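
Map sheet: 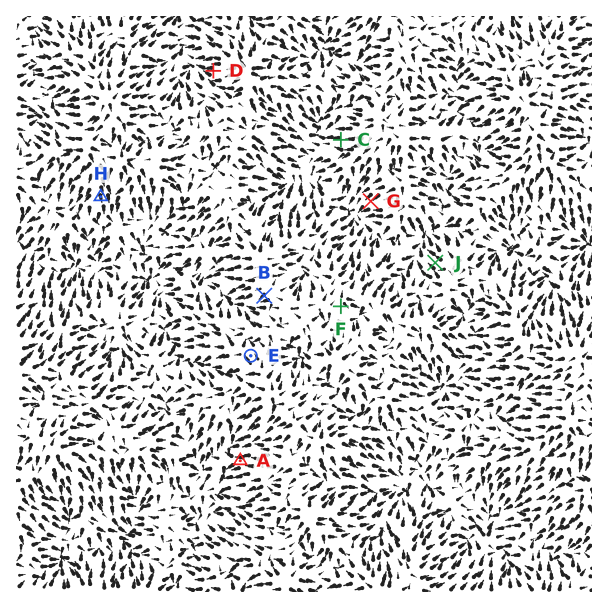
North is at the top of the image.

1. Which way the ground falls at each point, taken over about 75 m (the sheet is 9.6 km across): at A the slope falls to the W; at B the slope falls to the SW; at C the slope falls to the W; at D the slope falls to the W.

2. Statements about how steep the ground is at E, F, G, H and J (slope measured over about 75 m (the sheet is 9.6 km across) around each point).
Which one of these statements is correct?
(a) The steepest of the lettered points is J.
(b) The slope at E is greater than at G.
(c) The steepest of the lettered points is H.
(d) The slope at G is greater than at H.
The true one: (c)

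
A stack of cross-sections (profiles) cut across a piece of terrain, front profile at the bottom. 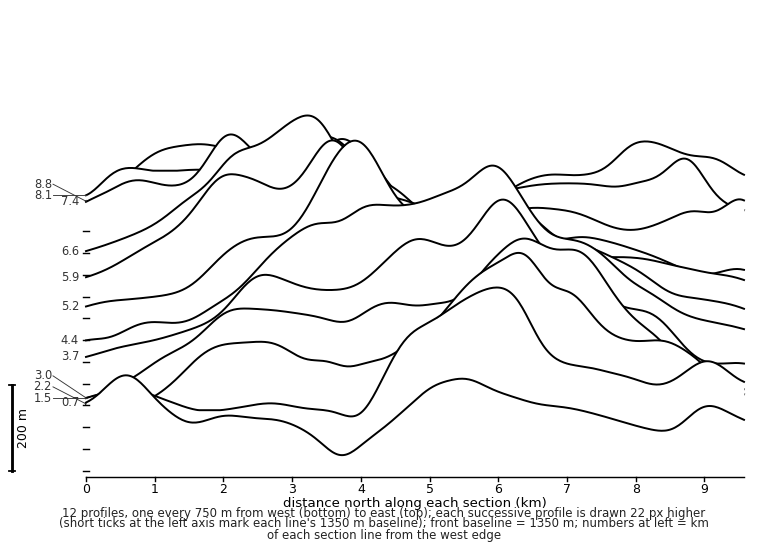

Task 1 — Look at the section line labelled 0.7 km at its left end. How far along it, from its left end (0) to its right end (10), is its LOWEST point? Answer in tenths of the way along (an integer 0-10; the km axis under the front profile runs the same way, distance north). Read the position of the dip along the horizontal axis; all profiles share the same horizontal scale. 4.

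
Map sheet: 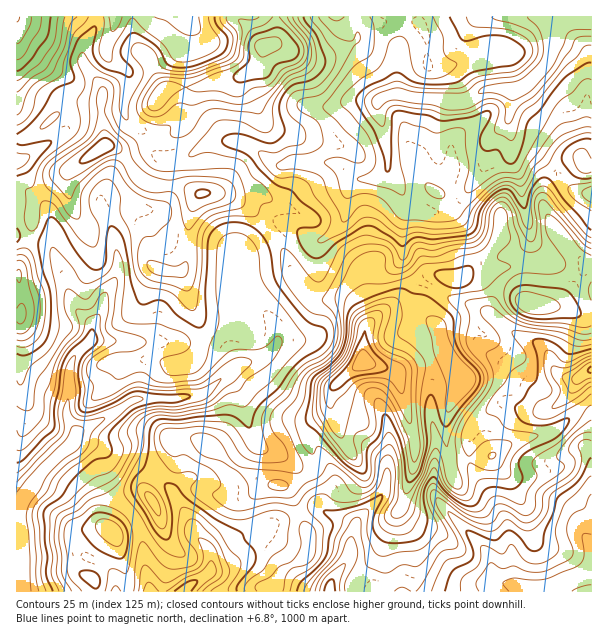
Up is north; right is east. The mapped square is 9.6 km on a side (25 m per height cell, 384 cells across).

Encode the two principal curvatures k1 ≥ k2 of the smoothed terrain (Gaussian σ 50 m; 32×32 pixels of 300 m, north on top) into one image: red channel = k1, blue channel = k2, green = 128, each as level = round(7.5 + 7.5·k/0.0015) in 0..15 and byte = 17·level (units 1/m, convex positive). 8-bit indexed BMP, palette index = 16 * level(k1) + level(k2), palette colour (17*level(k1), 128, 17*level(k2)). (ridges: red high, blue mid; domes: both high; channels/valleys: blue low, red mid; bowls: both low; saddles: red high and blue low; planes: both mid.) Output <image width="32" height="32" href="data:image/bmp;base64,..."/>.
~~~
<image width="32" height="32" href="data:image/bmp;base64,Qk02CAAAAAAAADYEAAAoAAAAIAAAACAAAAABAAgAAAAAAAAEAAATCwAAEwsAAAABAAAAAAAAAIAAABGAAAAigAAAM4AAAESAAABVgAAAZoAAAHeAAACIgAAAmYAAAKqAAAC7gAAAzIAAAN2AAADugAAA/4AAAACAEQARgBEAIoARADOAEQBEgBEAVYARAGaAEQB3gBEAiIARAJmAEQCqgBEAu4ARAMyAEQDdgBEA7oARAP+AEQAAgCIAEYAiACKAIgAzgCIARIAiAFWAIgBmgCIAd4AiAIiAIgCZgCIAqoAiALuAIgDMgCIA3YAiAO6AIgD/gCIAAIAzABGAMwAigDMAM4AzAESAMwBVgDMAZoAzAHeAMwCIgDMAmYAzAKqAMwC7gDMAzIAzAN2AMwDugDMA/4AzAACARAARgEQAIoBEADOARABEgEQAVYBEAGaARAB3gEQAiIBEAJmARACqgEQAu4BEAMyARADdgEQA7oBEAP+ARAAAgFUAEYBVACKAVQAzgFUARIBVAFWAVQBmgFUAd4BVAIiAVQCZgFUAqoBVALuAVQDMgFUA3YBVAO6AVQD/gFUAAIBmABGAZgAigGYAM4BmAESAZgBVgGYAZoBmAHeAZgCIgGYAmYBmAKqAZgC7gGYAzIBmAN2AZgDugGYA/4BmAACAdwARgHcAIoB3ADOAdwBEgHcAVYB3AGaAdwB3gHcAiIB3AJmAdwCqgHcAu4B3AMyAdwDdgHcA7oB3AP+AdwAAgIgAEYCIACKAiAAzgIgARICIAFWAiABmgIgAd4CIAIiAiACZgIgAqoCIALuAiADMgIgA3YCIAO6AiAD/gIgAAICZABGAmQAigJkAM4CZAESAmQBVgJkAZoCZAHeAmQCIgJkAmYCZAKqAmQC7gJkAzICZAN2AmQDugJkA/4CZAACAqgARgKoAIoCqADOAqgBEgKoAVYCqAGaAqgB3gKoAiICqAJmAqgCqgKoAu4CqAMyAqgDdgKoA7oCqAP+AqgAAgLsAEYC7ACKAuwAzgLsARIC7AFWAuwBmgLsAd4C7AIiAuwCZgLsAqoC7ALuAuwDMgLsA3YC7AO6AuwD/gLsAAIDMABGAzAAigMwAM4DMAESAzABVgMwAZoDMAHeAzACIgMwAmYDMAKqAzAC7gMwAzIDMAN2AzADugMwA/4DMAACA3QARgN0AIoDdADOA3QBEgN0AVYDdAGaA3QB3gN0AiIDdAJmA3QCqgN0Au4DdAMyA3QDdgN0A7oDdAP+A3QAAgO4AEYDuACKA7gAzgO4ARIDuAFWA7gBmgO4Ad4DuAIiA7gCZgO4AqoDuALuA7gDMgO4A3YDuAO6A7gD/gO4AAID/ABGA/wAigP8AM4D/AESA/wBVgP8AZoD/AHeA/wCIgP8AmYD/AKqA/wC7gP8AzID/AN2A/wDugP8A/4D/AISWlrfZkteS2IChtcfI2JWUcNmWh3and4aFdXSEhISWc4a3t5SltYSn2aGUhIWn1tmikbaXdqd2hqeElqiYl5VzhreWhsiUhMe3gKaXlnaG2Kdwp6aGp4bYkqWEqKiohXOGubfI6pGk52KElZWFdpfJtoGlt7en15CSt3PFlXaFksinlreTgPe1gpeoqIVktIOTlIDW+cWAoOeVlNmndZaBhJaGlrXF+IG2uJeGx8jHdZW2xoD1ooD5toS3poR1hZSAqJeGdLeklYV1hqe3qKXHg5P4gPb1wPiTp7eWt8mTyIOAhaZkhbWnhafGlnRzhLaQ+bVwtfbAxaXKlWSEpaPIl6RipqeFp9rG2aiGg4aXk8bWpZDF9sCkhJbH19elYqe4orGQkcfoyLenp5SWqKe06Je5gPezw7Vyh4aElPe1t7eA5fihgJBwcIG2hZaXlaXnhoVx95Kk94RzhoaEkea4p5Gitti0xsekoZKXh3WWxfrFYpTng4W46qOHl7eSoramgbLZmKenuMi4g3KFhpSklfb59smkhufHk4eogsSAtpe2gJO1hYaGhpemppaEhXNCtfZkhIS3xXKWl6ZxpsbZlrfGgLaWhoaGp4aXmIWGhVG1+GR1h7eVhaeBgISFudmXhZORp6iHhqinhoeHhoaok9To55WXqKaEcrXq6Ne455eDppSEpoV1x4V2d4aFp7ampoOlpoaTk5WT1smnl4b4dYOXt4GmuMfJhXaHhpfIhXanl5Sltsfpt5aUhXWGp/eEhIfIgae4hseFdXd1p6iFhpi5uHDHlqfHlpaWlobIw4SFl7dxtpeHx3Vldna3hnSTp6enkriWl6Pmt4G156S3pYTXppSnh4bGhWV1toaGuKVzt5Z0hHNjc/jHcPjHc6aUprd0h4WEZLe3t8aWl6eXh4SnlnWFlpSi+9ew+HWVp6W3pWR1tujV19nIlqemqJeHdYWGhZiYhnGz5KLmgqGEt9nnhHLndYSEhZaolmKElIWFpoOXl3eYhpRylrWl2pSBlcf49qV1hoWVhZSClpWmlqipgbiHh5iGl4SGh7jJ17eDY8Wmg4WXqIZ1hai3p5eXl6iBuIiWuKeEg5eGlbdkt6d01oOS14SWdnWGtpaFhYaXhaPZuKal1tiRqJeGlZWXmJXYpZLpx6anl6imlFOFhYVzgICAgICAs4KEp5enhZeVhOe1crTn5ffn17i3dKeHhqenpcnYuJWDlICEuKh0dqbolIKW53Jic5SzxqbataeWl5aWmJenx7fJt4CWp4V2deikk9i2hId1UqbayNqlhZaodXeXl4WXuLm5goW4dXaXluiAxnWXhZTH1YXGlHSEp6iWlqiHh4SEhJR0lIQ="/>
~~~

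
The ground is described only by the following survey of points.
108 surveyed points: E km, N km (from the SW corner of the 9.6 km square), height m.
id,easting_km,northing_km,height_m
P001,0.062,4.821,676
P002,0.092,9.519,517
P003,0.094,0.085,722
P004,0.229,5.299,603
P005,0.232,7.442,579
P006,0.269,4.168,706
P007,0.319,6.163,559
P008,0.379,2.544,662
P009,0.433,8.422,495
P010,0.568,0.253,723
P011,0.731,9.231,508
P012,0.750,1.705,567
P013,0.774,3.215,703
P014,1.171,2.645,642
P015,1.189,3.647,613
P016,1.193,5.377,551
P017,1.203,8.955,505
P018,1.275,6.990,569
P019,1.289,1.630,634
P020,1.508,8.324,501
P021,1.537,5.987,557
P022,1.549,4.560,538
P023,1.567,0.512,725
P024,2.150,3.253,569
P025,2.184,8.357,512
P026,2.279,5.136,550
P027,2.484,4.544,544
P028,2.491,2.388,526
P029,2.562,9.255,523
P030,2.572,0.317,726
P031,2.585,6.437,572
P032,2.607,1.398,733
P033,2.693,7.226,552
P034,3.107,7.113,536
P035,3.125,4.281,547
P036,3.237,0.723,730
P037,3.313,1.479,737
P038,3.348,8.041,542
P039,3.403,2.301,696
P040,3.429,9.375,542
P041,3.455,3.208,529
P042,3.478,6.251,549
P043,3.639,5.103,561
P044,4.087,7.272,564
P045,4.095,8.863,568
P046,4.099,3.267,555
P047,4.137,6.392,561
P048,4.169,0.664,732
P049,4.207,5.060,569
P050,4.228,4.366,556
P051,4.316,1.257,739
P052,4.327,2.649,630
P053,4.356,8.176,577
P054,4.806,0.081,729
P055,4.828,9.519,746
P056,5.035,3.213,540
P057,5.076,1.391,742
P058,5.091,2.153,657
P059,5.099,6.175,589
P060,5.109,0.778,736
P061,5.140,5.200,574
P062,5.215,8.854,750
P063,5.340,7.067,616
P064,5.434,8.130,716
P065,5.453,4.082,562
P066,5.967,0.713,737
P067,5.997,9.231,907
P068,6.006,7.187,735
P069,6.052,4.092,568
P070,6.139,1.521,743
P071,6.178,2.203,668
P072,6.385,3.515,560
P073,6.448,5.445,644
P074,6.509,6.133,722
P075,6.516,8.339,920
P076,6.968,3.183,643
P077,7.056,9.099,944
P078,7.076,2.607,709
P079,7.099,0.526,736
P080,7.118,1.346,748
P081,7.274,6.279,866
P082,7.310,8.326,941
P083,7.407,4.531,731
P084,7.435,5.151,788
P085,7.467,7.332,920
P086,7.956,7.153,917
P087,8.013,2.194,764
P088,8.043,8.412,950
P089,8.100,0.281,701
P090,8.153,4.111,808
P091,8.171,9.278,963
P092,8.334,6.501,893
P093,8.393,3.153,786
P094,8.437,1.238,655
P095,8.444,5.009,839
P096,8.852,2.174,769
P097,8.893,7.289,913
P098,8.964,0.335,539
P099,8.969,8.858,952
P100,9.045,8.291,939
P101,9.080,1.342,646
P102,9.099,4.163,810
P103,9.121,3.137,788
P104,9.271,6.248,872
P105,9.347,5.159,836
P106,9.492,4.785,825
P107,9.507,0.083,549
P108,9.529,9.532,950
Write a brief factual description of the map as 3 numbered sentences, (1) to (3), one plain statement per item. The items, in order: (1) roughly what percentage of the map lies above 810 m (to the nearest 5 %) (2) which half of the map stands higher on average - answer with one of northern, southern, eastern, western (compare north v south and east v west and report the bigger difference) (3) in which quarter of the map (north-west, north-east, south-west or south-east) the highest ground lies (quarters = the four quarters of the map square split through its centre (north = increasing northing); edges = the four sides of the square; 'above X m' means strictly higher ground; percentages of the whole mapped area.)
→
(1) Ground above 810 m makes up about 20 % of the sheet.
(2) The eastern half stands higher on average than the western half.
(3) The highest point lies in the north-east quarter of the map.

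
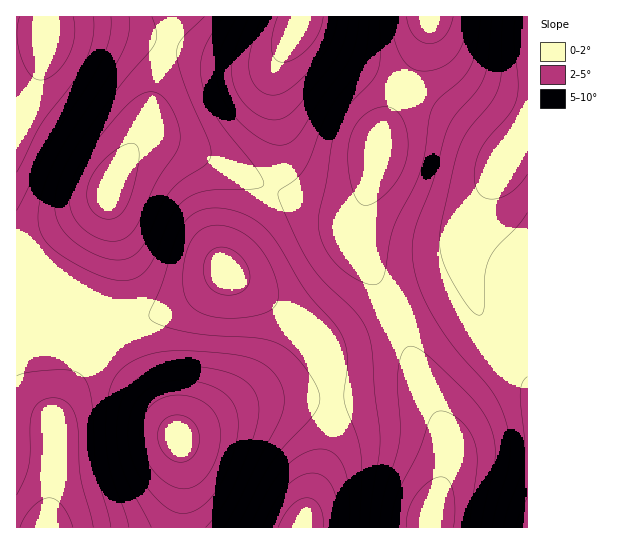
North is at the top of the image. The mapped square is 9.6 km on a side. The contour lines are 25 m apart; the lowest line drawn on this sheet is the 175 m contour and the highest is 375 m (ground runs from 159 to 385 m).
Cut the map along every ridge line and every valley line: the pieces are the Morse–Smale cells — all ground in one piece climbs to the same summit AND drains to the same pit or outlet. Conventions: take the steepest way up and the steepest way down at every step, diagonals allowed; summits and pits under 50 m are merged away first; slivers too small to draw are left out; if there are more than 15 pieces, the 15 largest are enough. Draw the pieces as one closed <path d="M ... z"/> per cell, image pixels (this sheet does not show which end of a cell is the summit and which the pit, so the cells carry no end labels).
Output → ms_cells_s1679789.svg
<path d="M527 16l-98 1-2 18-8 23-36 72-10 44-16 51 0 14 6 16 31 58 60-28 9-7 1-37 5-18 38-65 10-15 11-6z"/><path d="M174 16l-129 1-1 34-5 26-10 25-13 24 1 141 10 5 10-15 20-20 36-26 14-14 9-23 29-47z"/><path d="M93 355l-3 0-3 4-23 39-8 19-2 14-4-7-11-7-14-4-9 1 0 113 163 1 4-27 0-40-4-23-15-20-31-33z"/><path d="M429 16l-129 1-1 8-19 33-5 17 0 28 5 30 0 29-9 27 34 14 26 6 19 0 13-10 12-30 8-39 38-79 6-16z"/><path d="M465 265l-1 10-6 8-63 31 25 65 21 43 7 21-1 26-15 42-3 16 98 1 1-146-23-25-17-26-16-37z"/><path d="M226 271l-19 17-20 13-25 12-29 8 12 42 33 74 41-22 27-11 28-5 58-1-1-21-4-18-12-21-26-23-56-38z"/><path d="M162 141l-19 0-8 6-19 27-8 21 17 67 9 58 16-3 19-6 25-14 20-14 11-12 6-16 40-65-61-31z"/><path d="M299 16l-124 0-15 50-11 49-4 12-10 19 8-5 19 0 11 3 37 15 61 29 9-26 0-29-5-30 0-28 5-17 19-33z"/><path d="M331 399l-57 0-17 2-38 14-40 21 0 7 4 18 0 40-3 26 121 1 27-83 4-24z"/><path d="M409 392l-54 5-21 0-2 2 0 22-4 24-26 83 127-1 3-16 15-42 1-26-8-24-11-17-12-9z"/><path d="M273 189l-4 2-13 26-25 38-6 15 8 7 56 38 33 29 23-7 48-22 0-4-24-42-12-30 0-14 10-32-12 14-5 2-19 0-30-8z"/><path d="M527 137l-5 2-5 4-22 34-24 44-7 20 1 30 16 47 16 28 30 35z"/><path d="M107 195l-14 16-36 26-20 20-9 14 33 17 48 33 24 0-8-59z"/><path d="M394 313l-63 30-12 0 8 16 6 40 76-7 13 4 10 9z"/><path d="M23 323l-7 0 0 90 23 4 11 7 4 7 6-25 31-52-24-13z"/>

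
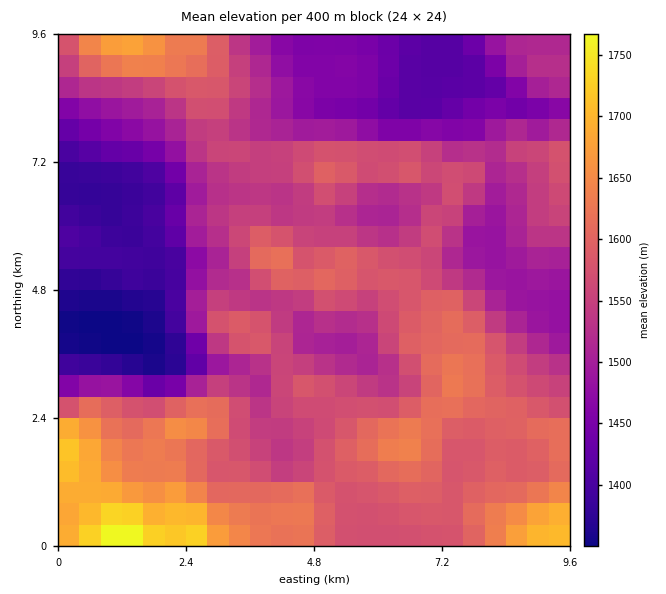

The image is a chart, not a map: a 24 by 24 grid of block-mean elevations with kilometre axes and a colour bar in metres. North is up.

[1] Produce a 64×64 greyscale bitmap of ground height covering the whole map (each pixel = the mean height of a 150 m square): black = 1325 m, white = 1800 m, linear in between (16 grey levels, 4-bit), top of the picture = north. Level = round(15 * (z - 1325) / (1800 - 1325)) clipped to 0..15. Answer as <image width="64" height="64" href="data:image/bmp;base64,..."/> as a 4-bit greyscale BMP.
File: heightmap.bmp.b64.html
<image width="64" height="64" href="data:image/bmp;base64,Qk12CAAAAAAAAHYAAAAoAAAAQAAAAEAAAAABAAQAAAAAAAAIAAATCwAAEwsAABAAAAAAAAAAAAAAABEREQAiIiIAMzMzAERERABVVVUAZmZmAHd3dwCIiIgAmZmZAKqqqgC7u7sAzMzMAN3d3QDu7u4A////ALzN3u7u7dzN3cu6qqmZmamYiIiIiIiIiIiImaq7zMzMu8ze7u7tzM3dy7qqqZmZmZiIiIiIiIiIiIiZqrvMzMy7zN3u7t3Mzd3LqqqpmZmZmIiIiIiIiIiIiZqqu7zMzLu8zd3d3MzM3LuqqpmZmqmYiIiIiIiIiIiJmqqru8zMu7zM3dzLu8zLuqqqmZqqqZiIiIiIiIiIiImaqqq7u8y7u8zMzLu7vLupmZmZmqqpmIiIiIiIiIiIiZmZmqq7u7u7zMu7uru7upmZmZmZmamYiIiIiIiJiIiJmZmZmaqqzMu7u7qqq7upmImZmIiJmYiIiIiImZmYiIiZmZmZmZrMzLu6qqqqqqmYiIiIh3iIiIiIiJmZmZiIiIiZiIiZmczMu6qqqqqpmYiIiIh3d3eIiIiJmZmZmIiIiJmIiImZzMy7qqmamZmZiIiIh3d3d4iIiZmZmqmZiIiIiIiIiZnMzLuqqaqpmZmIiIiHd3d3iImZmZqqqpmIiIiIiIiZmczMuqqZqqqpmZiIiHd3d3eIiJmaqqqqmYiIiIiIiZmZzMu6qZmaqqqqmYiHd3d3d3iImZqqqqqZiIiIiIiZmZnMy6qZmZmqu6qpmId3d3d3eIiJmZqqqpmIiIiZmZmZmbu7qZmZmZqruqqYh3d3d3d3iIiZmZmZmZmYmZmZmZmZmaqpmYiImaqqqpiHd3d3d3iIiIiIiZmZmZmZmZmZiIh4iZmYiIiImZmZmId2d3iIiIiIiIiImZmZmZmZmYiIiGZ3iId3ZmZ3eIiYd2Z3iIiIiIiHd3eJmZmZmZmIiId3RVZmZmVURFVmeIh2ZmeIiIiId3d3d4iZmqmZiIiId3dEREREQzMiNEVmd2ZmZ4iIiId3dmZneJmqqZmIiId3dzMzMzMiIhEiNFZmZmZniIh3d2ZmZmeImaqpmYiIh3d3IiIiIhERERIjRVZmZnd3d3dmZmZmd4iZqpmZiIh3d3YiEREREREREiNFVmZ3d3d2ZmZmZmd4iZmZmZmIh3d2ZhERERERERESI0Vnd4iHdmZmZmZmd4iZmZmZmYiHdmZlERERERERESI0V3iIiIh2ZmZmZmZ3iZmZmZmZiHdmZVURERERERERIjVoiZmZiHZmZmZmZniImZmZmZiHdmZVVREREREREREjRXiJmZiHdmZmZmZneIiJmZmZiHdmZVVVERERERERESNGeIiIiHdmZmd2Zmd4iImZmZmHdmZVVVURERERERESI1Z3iHd3d2Zmd3d3d3iIiZmZmHdmVVVVVRERERERERIjVnd3d2Znd3d4iHd3eIiImZmYdmVVVVVVERERERIiIiNWd3dmZ3d3eIiIh3eIiIiIiId2ZVVVVVUhEREiIiIiI0VmZmZ3iIiImZiIiIiIiIh3d2ZVVVVVVSIiIiIiIiIjRWZmZ3iZmZmZmYiIiIiIh3dmZVVVVVVVIiIiIiIiIiNFVmZniZmZmJmZmIiIiIh3ZmZVVVVVVVUiIiIiIiIiI0VWZniJqpmIiZmZiIiIiHdmVVVVVVZmVSIiIiIiIiIjRVZmeJmZmIeIiZiIiHeId2ZVVVVVZmZmMyIiIiIiIiNFZmd4mZmId3iIiHd3d3eHdlVVVVZmZmYzMiIiIiIiNFZmZ3iJmId3d3d3dmZ3d4h2ZVVVVmd3diIiIiIiIiM0VmZ3eIiId3d3d3ZmZmZ3iHdlVVVWZ3d3IiIiIiIiIzRWZ3d3h3d3d3d2ZmZmZneIh2VVVVZnd3ciIiIiIiIjNFZnd3d3d3d3d3ZmZmZmZ3iHdlVVVmd3dyIiIiIiIiM0Vmd3d3dmZnd3d2ZmZmZnd4h2ZVVmZ3d3IiIiIiIiIjRWZmd3d2Zmd3h3dmZmZmZ3iHdmVWZ3d3giIiIiIiIiNFZmZmd3d3d3iIh3ZmZnd3d4h3ZVZnd3eCIiIiIiIiM0VmZmd3d3d3iJiId3d3d3d3iIdmVmd3eIIiIiIiIiIzRWZmd3d3d3iImYiIeIiIh3eIh2ZmZ3d4giIiIiIiMzRWZ3d3d3d3iIiZiIiIiZmId4iHdmZ3d3iCIiIzMzM0RFZ3d3h3d3eIiIiIiIiJmYh3d3d2Znd3eIIjMzM0RERFVnd3h3d3d3iIiIiIiIiIh3ZmZmZneHd4gzM0RERERVVmd3d3d3d3d3d3d3dmZmZmZlVVZneHd3iDM0REREVVVWZ3d3dmZmZmZmZmVVVUVVVVREVVZ3ZmZ3M0RERFVVVWZ3d3dmZmVVVVVVVEREREREREREVWVVVVZERERVVVVmZ3iId3ZmVVVERERERDMzMzM0RERVVERERURFVVVVVmZniIiHdmZlVUREREREMzMzMzNEREREREREVVVWZmZmZneIiId3ZmVVVERERERDMzMzMzNERDNEVVVWZmZmZmZ3eIiIiHd2ZlVUREREREMzMzMzMzMzNEVVZmZnd3d3d3iIiIiId3ZlVVREREREQzMzMzMzMzNEVmZmZnd4iIiImZmZiIh3dmVVRERERERDMzMzMzMzNEVmZmZ3eImZmqqqmZmZiHdmVVREREREREQzMzMzMzNEVmZmZneJmqqrqqqqmZmId2ZVRERERERERDMzMzMzNEVWZmZmeJqru7u7qqqqmYd2ZlVEREREREREMzMzMzM0VWZmZmZ4mqu7u7uqqqqph3ZlVUREREREREMzMzMzM0RVZmZmZoiaq7u7u7qqqqmHdmVVREREREREQzMzMzMzRVZmZmZm"/>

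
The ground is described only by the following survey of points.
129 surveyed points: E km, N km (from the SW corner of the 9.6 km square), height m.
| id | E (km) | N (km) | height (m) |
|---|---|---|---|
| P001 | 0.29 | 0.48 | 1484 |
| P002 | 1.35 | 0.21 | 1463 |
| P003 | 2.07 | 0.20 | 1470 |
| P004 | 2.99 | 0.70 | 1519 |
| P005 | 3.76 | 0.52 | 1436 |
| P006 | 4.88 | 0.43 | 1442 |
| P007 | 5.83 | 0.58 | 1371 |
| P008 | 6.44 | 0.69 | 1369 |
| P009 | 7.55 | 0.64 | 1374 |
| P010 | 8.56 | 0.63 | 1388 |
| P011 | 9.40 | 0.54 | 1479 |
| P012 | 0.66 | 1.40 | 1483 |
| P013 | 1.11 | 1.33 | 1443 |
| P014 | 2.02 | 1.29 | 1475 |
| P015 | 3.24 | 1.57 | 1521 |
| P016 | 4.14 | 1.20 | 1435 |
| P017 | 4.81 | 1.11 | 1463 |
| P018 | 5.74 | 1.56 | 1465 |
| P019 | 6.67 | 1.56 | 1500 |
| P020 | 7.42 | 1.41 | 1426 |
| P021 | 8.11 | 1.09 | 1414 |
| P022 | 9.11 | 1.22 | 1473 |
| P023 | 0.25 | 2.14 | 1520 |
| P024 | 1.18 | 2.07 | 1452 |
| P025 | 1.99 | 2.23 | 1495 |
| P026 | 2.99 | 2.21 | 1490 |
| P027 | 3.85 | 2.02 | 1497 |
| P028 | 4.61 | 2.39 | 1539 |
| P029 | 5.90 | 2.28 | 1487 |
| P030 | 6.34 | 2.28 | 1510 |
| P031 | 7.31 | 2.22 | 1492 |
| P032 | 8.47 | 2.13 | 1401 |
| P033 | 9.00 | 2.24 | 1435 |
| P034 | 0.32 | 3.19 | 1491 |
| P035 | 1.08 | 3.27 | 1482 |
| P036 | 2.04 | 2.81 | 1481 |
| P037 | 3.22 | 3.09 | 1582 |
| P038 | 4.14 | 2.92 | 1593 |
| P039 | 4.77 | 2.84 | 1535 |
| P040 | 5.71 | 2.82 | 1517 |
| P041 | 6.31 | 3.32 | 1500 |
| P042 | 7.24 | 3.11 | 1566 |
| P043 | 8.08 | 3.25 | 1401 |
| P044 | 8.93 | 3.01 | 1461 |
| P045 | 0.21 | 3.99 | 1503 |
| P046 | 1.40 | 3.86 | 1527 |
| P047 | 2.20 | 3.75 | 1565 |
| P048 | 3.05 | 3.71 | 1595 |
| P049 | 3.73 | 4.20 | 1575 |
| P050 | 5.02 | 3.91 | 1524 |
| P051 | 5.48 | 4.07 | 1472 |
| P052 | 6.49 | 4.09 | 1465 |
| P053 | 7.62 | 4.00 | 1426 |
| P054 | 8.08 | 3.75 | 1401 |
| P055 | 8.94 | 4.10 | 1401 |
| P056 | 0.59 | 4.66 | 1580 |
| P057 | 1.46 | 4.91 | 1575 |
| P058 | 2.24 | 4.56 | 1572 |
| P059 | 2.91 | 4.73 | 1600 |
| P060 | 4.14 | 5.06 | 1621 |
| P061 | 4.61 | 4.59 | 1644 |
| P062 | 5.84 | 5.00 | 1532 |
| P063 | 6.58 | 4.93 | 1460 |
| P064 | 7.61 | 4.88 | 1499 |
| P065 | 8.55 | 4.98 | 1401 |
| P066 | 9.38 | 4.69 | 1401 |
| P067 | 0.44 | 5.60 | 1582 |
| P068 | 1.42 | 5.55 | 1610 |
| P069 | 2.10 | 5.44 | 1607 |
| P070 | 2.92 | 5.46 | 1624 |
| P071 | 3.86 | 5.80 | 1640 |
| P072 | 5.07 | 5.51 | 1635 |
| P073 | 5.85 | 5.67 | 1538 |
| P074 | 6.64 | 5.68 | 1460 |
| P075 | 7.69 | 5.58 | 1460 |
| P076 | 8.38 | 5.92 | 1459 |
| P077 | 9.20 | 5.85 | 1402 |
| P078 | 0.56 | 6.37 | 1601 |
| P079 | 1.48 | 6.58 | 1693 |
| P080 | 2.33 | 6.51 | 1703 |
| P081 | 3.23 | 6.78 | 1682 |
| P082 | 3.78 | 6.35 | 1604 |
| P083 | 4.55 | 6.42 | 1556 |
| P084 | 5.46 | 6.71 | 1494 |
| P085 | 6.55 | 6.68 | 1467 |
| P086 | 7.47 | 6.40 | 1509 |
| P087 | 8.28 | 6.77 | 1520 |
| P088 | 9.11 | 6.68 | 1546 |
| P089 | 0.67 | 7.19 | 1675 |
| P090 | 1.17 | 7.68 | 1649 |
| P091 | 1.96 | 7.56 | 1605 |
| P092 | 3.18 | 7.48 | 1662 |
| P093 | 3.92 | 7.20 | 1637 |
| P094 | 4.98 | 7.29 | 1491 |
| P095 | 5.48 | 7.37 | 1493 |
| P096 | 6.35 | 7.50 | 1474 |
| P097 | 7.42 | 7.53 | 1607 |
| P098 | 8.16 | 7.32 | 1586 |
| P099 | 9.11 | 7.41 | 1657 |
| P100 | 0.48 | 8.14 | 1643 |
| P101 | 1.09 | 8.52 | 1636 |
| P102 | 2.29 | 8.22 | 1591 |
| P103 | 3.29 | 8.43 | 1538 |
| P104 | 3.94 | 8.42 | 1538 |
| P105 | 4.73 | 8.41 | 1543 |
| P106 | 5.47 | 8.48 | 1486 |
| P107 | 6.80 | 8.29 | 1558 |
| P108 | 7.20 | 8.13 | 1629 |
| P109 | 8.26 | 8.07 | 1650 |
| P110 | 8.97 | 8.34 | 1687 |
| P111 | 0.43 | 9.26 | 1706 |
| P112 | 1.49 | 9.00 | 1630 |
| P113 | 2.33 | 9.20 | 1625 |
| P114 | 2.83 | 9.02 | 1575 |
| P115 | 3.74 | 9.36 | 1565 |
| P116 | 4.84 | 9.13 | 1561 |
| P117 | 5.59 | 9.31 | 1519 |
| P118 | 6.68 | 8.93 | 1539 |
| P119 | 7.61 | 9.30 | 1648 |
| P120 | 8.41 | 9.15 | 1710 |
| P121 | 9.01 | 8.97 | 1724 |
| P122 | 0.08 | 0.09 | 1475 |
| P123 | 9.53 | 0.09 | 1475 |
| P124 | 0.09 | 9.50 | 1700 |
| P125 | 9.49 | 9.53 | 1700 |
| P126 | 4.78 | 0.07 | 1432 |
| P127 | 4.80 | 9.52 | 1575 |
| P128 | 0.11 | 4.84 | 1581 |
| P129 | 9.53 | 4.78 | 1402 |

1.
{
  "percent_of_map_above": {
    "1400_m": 97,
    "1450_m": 82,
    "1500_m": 58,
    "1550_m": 39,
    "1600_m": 24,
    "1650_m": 11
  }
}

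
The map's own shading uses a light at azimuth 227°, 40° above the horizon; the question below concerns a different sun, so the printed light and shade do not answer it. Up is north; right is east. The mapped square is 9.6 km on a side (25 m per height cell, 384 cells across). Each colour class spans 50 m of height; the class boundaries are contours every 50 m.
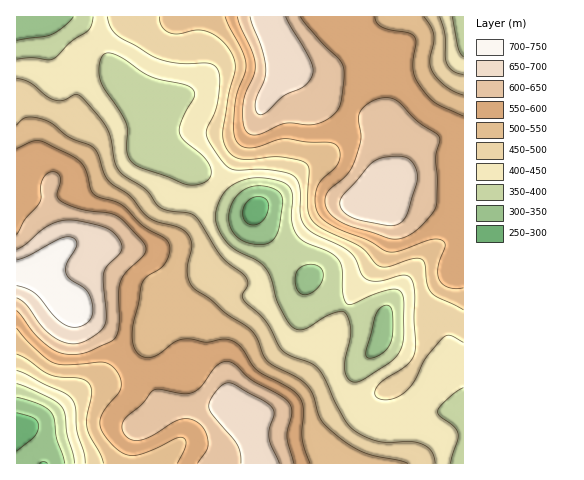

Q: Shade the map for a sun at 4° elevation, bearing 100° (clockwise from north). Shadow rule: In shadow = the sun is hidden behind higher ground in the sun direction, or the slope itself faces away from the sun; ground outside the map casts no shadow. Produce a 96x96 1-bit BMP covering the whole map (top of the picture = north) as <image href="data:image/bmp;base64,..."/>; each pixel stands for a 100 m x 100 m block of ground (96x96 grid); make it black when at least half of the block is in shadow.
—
<image width="96" height="96" href="data:image/bmp;base64,Qk2+BAAAAAAAAD4AAAAoAAAAYAAAAGAAAAABAAEAAAAAAIAEAAATCwAAEwsAAAIAAAAAAAAA////AAAAAAAB//AB/g/gAAAAAAAf//gH/3/AAAAAAAD///wD///AAAAAAAD///wB///AAAAAAAD///4A//+AAAAAAAD///4Af/+AAAAAAAD///4AP/8AAAAAAAD///8AH/4AAAAAAAD///8AD/wAAAAAAAD///8AD/gAAAAAAAD///8AB/AAAAAAAAD///8AB/AAAAAAAAD///+AD/AAAAAAAAD////AH/AAAAAAAAD////gP/AAAAAAAAD////gf/AAAAD8AAD////gP/gAAAH+AAD8D//AP/gAAAH/AAA8Af+AH/gAAAH/gAB8AD8AD/AAAAH/wAB+AAAAB/AAAAH/4AB+AAAAA/AAAAD/8AD+AAAAAPAAAAD/+AD/AAAAACAAAAB//AD/AAAAAAAAAAB//AD/gAADAAAAAAA//AD/gAAHAAAAAAA//gD/gAADAAAAAAA//gD/AAAAAAAAAAA//gD/AAAAAAAAAAA//gD/AAAAAAAAAAA//gD/AAAAAAAAAAA//gD+AAAAAAAAAAA//gD+AAAAAAAAAAAf/gD8AAAAAAAAAMAf/gD4AAAAAAAAAfAP/wAAAAAAAAAAAfwH/8AAAAAAAAAAA/4D/+AAAAAAAAAAA/8B//AAAAAAAAAAB//B//AAAAAAAAAAB//g//AAAAAAAAAAB//w//gAAAAAAAAAB//4f/jAAAAAAAAAD//8P/jwAAAAAAAAD//8D/j4AAAAAAAAD//8A/j8AAAAAAAAH//8AHj/AAAAAAAB///8AAD/gAAAAAAP//4AAAD/gAAAAAB///4AAAD/wAAAAAD///4AAAD/wAAAAAH///4AAAD/AAAAAAP///4AAABwAAAAAAP///8AAAAAAAAAAAf///8AAAAAAAAAAA////+AAAAAAAAAAB////+AAAAAAAAAAH/////AAAAAAAAAAf/////gAAAAAAAAD//////gAAAAAAAAP//////wAAAAAAAAf//////wAAAAAAAA///////4AAAAAAAB///////4AAAAAAAD///////4AAAAAAAH//4f///4AAAAAAAD//4D///4AAAAAAAB//8Af//wAACAAAAD//8AAf/wAADAAAAP//+AAB/wAADgAAAf///AAAfgAADAAAA////AAAPgAAAAAAB////AAAHgAAAAAAD////gAADgAAAAAAH////gAABgAAAAAAP////gAAAAAAAAAAf////wAAAAAAAAAA/////wAAAAAAAAAB/////wAAAAAAAAAB/////4AAAAAAAAAD/////4AAAAAAAAAH/////8AAAAAAAAAH/////+AAAAAAAAAH/////+AAAAAAAAYH/////+AAAAAAAA8H//////AAAAAAAA8D//////AAAAAAAB8D//////AAAAAAAD+D/////+AAAAAAAH+B/////+AAAAAAAH+A/////+AAAAAAAP/Ag////8AAAAAAAf//wf///8AAAAAAAf//wP///4AAAAAAAf//4P///4AAAAAAB///4P///wAAAAAAA="/>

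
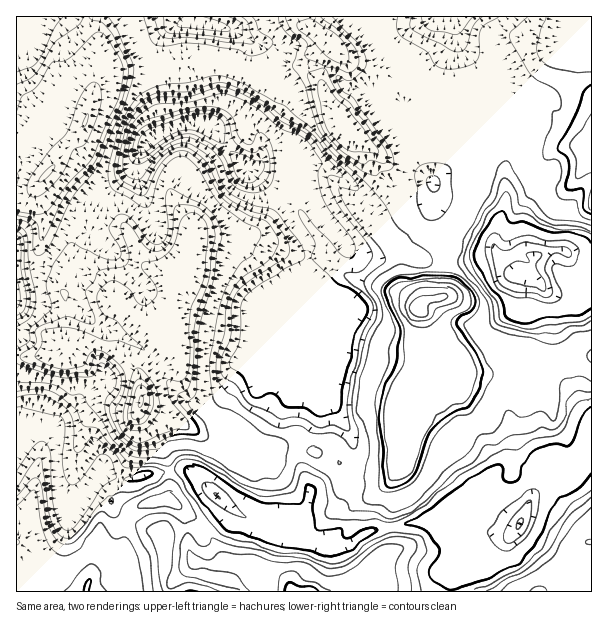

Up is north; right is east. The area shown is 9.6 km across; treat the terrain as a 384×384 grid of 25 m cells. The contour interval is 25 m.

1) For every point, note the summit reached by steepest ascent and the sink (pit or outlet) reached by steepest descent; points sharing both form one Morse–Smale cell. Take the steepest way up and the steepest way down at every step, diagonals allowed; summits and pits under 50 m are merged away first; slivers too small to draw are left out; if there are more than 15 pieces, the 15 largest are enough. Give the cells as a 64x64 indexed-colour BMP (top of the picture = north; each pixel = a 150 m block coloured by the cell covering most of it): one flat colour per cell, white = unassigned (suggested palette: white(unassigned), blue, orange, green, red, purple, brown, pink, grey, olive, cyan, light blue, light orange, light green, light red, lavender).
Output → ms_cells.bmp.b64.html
<image width="64" height="64" href="data:image/bmp;base64,Qk12CAAAAAAAAHYAAAAoAAAAQAAAAEAAAAABAAQAAAAAAAAIAAATCwAAEwsAABAAAAAAAAAA////ALR3HwAOf/8ALKAsACgn1gC9Z5QAS1aMAMJ34wB/f38AIr28AM++FwDox64AeLv/AIrfmACWmP8A1bDFAAAAAFVVVVVVUAAAAAAAAA7u7u7v/////8zMzMzMwAAAAAAFVVVVVVUAAAAAAAAA7u7u7u7//////MzMzMzMAAAAAFVVVVVVVVAAAAAADu7u7u7u7v/////8zMzMzMwAAAAFVVVVVVVVUAAADu7u7u7u7u7u////////zMzMzMwABVVVVVVVVVUAAAAO7u7u7u7u7u7u///////8zMzMzMBVVVVVVVVVVQAAAO7u7u7u7uAO7u7////////MzMzMzFVVVVVVVVVVUAAA7u7u6qqqqgAO7v////////zMzMzMVVVVVVVVVVVVVV7u7uqqqqqqAAAAP///////88zMzMxVVVmVVVVVVVVQAO7qqqqqqqoAAAAzMz8zMzMAzMzMzFVVWZVVVVVVVQAADqqqqqqqqgAAADMzMzMzMAAMzMzMVVVZmVVVVVVQAAAKqqqqqqqqoAAAMzMzMzMwAAzMzMxVVVmZVVVVVVAACqqqqqqqqqqqAAAzMzMzMwAAAMzMzFVVWZmVVVVVUACqqqqqqqqqqqoAADMzMzMzMAAAMADMVVVZmZmZmZmaCqqqqqqqqqqgACIiMzMzMzMzAAMwAAxVVVmZmZmZmZqqqqqqqqqqqgACIiIjMzMzMzMzMzMwDFVVWZmZmZmZqqqqqhoRGqqhABIiIiMzMzMzMzMzMzMzVVVZmZmZmZmqqqoREREREREREiIiIzMzMzMzMzMzMzOVVZmZmZmZmqqqoRERERERERESIiIjMzMzMzMzMzMzM5mZmZmZmZmaqqERERERERERERIiIjMzMzMzMzMzMzMzmZmZmZmZmaqhERERERERERERIiIiIzMzMzMzMzMzMzOZmZmZmZmRoRERERERERERERIiIiIiMzMzMzMzMzMzMJmZmZmZkREREREREREREREREiIiIiIjMzMzMzMzMzMAmZmZmZkREREREREREREREREiIiIiIiIzMzMzMzMzMwCZmZmZkRERERERERERERERERIiIiIiIiMzMzMzMzMwAJmZmZkREREREREREREREREREiIiIiIiJmYzMzM2MzAAmZmZkRERERERERERERERERESIiIiIiImZmZmYzZmAAAAAJkRERERERERERERERERERIiIiIiIiZmZmZmZmYAAAAAABERERERERERERERERERESIiIiIiZmZmZmZmZgAAAAAAERERERERERERERERERERIiIiIiJmZmZmZmZmAAAAAAAREREREREREREREREREREiIiIiImZmZmZmZmYAAAAAABERERERERERERERERESIiIiIiImZmZmZmZmZgAAAAAAERERERERERERERERIiIiIiIiIiZmZmZmZmZmAAAAAAAREREREREREREREREiIiIiIiIiImZmZmZmZmYAAAAAARERERERERERERERERIiIiIiIiIiImZmZmZmYAAAAAABERERERERERERERERESIiIiIiIiIiZmZmZmYAAAAAAAARERERERERERERERERIiIiIiIiIiJmZmZmcAAAAAAAABERERERERERERERERESIiIiIiIiImZmZndwAAAAAAAAERERERERERERERERERIiIiIiIiIiZmZmd3cAAAAAAAARERERERERERERERERIiIAACIiIiJmZmd3d3d3dwAAQREREREREREREREREREiIgAAAogiZmZmZ3d3d3d3AARBEREREREREREREREREiIgAAAIiGZmZmZnd3d3d3cABEQREREREREREREREREiIgAAAIiLtmZmZmZ3d3d3dwAEREERERERERERERERESIgAAAAiIu7ZmZmZnd3d3d3AERERBERERERERERERESIiAAAAiIu7tmZmZmd3d3d3dEREREQRERERERERERESIiIAAAiIi7u2ZmZmB3d3d3d0REREREQRERERERERESIiIAAAiIi7u7AAZgAHd3d3d3REREREREERERERERESIiIgAAiIi7u7sAAAAAd3d3d3dERERERERBEREREREYgiIiAIiIi7u7uwAAAAB3d3d3d0REREREREQREREREYiIIiKIiIiLu7u7AAAAAAd3d3d3RERERERERBEREREYiIiIiIiIiIu7u7sAAAAAB3d3d3dEREREREREQRERERiIiIiIiIiIu7u7uwAAAAAHd3d3d0REREREREREERERiIiIiIiIiIu7u7u7AAAAAAd3d3d3REREREREREQRERGIiIiIiIiIu7u7u7u3d3AHd3d3d3dERERERERERBERERiIiIiIiIu7u7u7u7t3d3d3d3d3d0REREREREREERERGIiIiIiIi7u7u7u7u7t3d3d3d3d3REREREREREQREREYiIiIiIi7u7u7u7u7u7AAAAd3d3BEREREREREQRERERiIiIiIiLu7u7u7u73b3QAAAHd3AERERERAREQBERERGIiIiIiIu7u7u73d3d3d0AAAAAAAREREREAAAAABERERAAAAAIi7u73d3d3d3d3QAAAAAABEREREQAAAAAAAAAAAAAAACIvd3d3d3d3d3QAAAAAAAERERERAAAAAAAAAAAAAAAAAjd3d3d3d3d0AAAAAAAAAREREREAAAAAAAAAAAAAAAADd3d3d3d3d0AAAAAAAAABEREREAAAAAAAAAAAAAAAADd3d3d3d3d3QAAAAAAAAAEREREQAAAAAAAAAAAAAAAAN3d3d3d3d3dAAAAAAAAAA"/>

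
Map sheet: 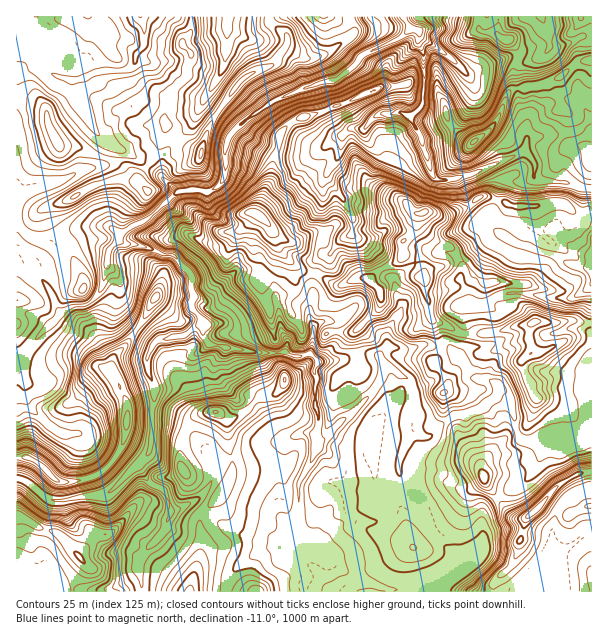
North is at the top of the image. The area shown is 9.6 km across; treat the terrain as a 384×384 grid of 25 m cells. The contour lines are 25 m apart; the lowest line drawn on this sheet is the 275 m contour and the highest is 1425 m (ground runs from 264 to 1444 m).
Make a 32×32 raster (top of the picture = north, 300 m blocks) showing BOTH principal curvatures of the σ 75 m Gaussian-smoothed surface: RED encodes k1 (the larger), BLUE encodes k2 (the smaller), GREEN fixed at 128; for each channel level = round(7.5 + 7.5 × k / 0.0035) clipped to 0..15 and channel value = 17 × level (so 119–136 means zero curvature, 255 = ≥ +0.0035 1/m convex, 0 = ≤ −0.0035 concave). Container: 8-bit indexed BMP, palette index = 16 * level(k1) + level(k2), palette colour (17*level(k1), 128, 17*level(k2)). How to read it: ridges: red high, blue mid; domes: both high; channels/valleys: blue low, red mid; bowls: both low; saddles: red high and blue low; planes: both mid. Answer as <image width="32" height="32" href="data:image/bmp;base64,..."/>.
<image width="32" height="32" href="data:image/bmp;base64,Qk02CAAAAAAAADYEAAAoAAAAIAAAACAAAAABAAgAAAAAAAAEAAATCwAAEwsAAAABAAAAAAAAAIAAABGAAAAigAAAM4AAAESAAABVgAAAZoAAAHeAAACIgAAAmYAAAKqAAAC7gAAAzIAAAN2AAADugAAA/4AAAACAEQARgBEAIoARADOAEQBEgBEAVYARAGaAEQB3gBEAiIARAJmAEQCqgBEAu4ARAMyAEQDdgBEA7oARAP+AEQAAgCIAEYAiACKAIgAzgCIARIAiAFWAIgBmgCIAd4AiAIiAIgCZgCIAqoAiALuAIgDMgCIA3YAiAO6AIgD/gCIAAIAzABGAMwAigDMAM4AzAESAMwBVgDMAZoAzAHeAMwCIgDMAmYAzAKqAMwC7gDMAzIAzAN2AMwDugDMA/4AzAACARAARgEQAIoBEADOARABEgEQAVYBEAGaARAB3gEQAiIBEAJmARACqgEQAu4BEAMyARADdgEQA7oBEAP+ARAAAgFUAEYBVACKAVQAzgFUARIBVAFWAVQBmgFUAd4BVAIiAVQCZgFUAqoBVALuAVQDMgFUA3YBVAO6AVQD/gFUAAIBmABGAZgAigGYAM4BmAESAZgBVgGYAZoBmAHeAZgCIgGYAmYBmAKqAZgC7gGYAzIBmAN2AZgDugGYA/4BmAACAdwARgHcAIoB3ADOAdwBEgHcAVYB3AGaAdwB3gHcAiIB3AJmAdwCqgHcAu4B3AMyAdwDdgHcA7oB3AP+AdwAAgIgAEYCIACKAiAAzgIgARICIAFWAiABmgIgAd4CIAIiAiACZgIgAqoCIALuAiADMgIgA3YCIAO6AiAD/gIgAAICZABGAmQAigJkAM4CZAESAmQBVgJkAZoCZAHeAmQCIgJkAmYCZAKqAmQC7gJkAzICZAN2AmQDugJkA/4CZAACAqgARgKoAIoCqADOAqgBEgKoAVYCqAGaAqgB3gKoAiICqAJmAqgCqgKoAu4CqAMyAqgDdgKoA7oCqAP+AqgAAgLsAEYC7ACKAuwAzgLsARIC7AFWAuwBmgLsAd4C7AIiAuwCZgLsAqoC7ALuAuwDMgLsA3YC7AO6AuwD/gLsAAIDMABGAzAAigMwAM4DMAESAzABVgMwAZoDMAHeAzACIgMwAmYDMAKqAzAC7gMwAzIDMAN2AzADugMwA/4DMAACA3QARgN0AIoDdADOA3QBEgN0AVYDdAGaA3QB3gN0AiIDdAJmA3QCqgN0Au4DdAMyA3QDdgN0A7oDdAP+A3QAAgO4AEYDuACKA7gAzgO4ARIDuAFWA7gBmgO4Ad4DuAIiA7gCZgO4AqoDuALuA7gDMgO4A3YDuAO6A7gD/gO4AAID/ABGA/wAigP8AM4D/AESA/wBVgP8AZoD/AHeA/wCIgP8AmYD/AKqA/wC7gP8AzID/AN2A/wDugP8A/4D/AId3h5WVlYWGh6iHdZeoloeHh4eHh4aHhqS214Z3d3eXhoeGqLiXdIeHl6eHhYZ3h4d3h4eHh4eHdnOF5oaHh5eHdqenpZV1hIeHl4iHd3d3h3d3d4eYmIeHdmPYp4aHh6fm17bY94WHhJeXhoeHh4aHh4eHh4iHh4eGc7XGdIZ22HRztoWE55eDlaeHh3eHhZeHh4eHh3aHh4WU1vjFlaezgKKQgHG3toK3lKiHd4eFmIeHh4eHh4eXpcV0c/ekhHH39vb3o4G1tsmWl5iHh5WWl4eHh4eHh4a4uIaFlOf399h1VHT3g3Kmp4aHh4eHqIOWh4iHh4eGl6iXh4eFc5SmhXN1VMbXgKendpaGdoaWhIaYiIeHh3anh5eWhXeHhoWTlnZkp+iAl7enyKeGdpeUpYSYh4eGlZSGhoS3hoeHdpa3loa22ICnp7e3pbenpoG4loSXh4S4lpWFdMinhod3dnS2h9encZaFhXWXuOe4gLiHloaGhLenlnR12Jd2d4eHdabZyIWCqIaYlpeG2MaQpZeYhZWnp4aWhqe2hXZ2hYeWlpbXtoGnp5SCgYCwoJGllYWFhJSVdYaGhre3t4WYhIaXp3X2hYOjcramlsXWosfHt3S3t7e2t7e2t5WmlZaXg5SXdJXnpqOklnWntciUlnS1x3O3pnWGdYXIt7a2qJaWx5KGdPm4gZWGhseFl3WmhYTXc7aWhoaVhKOUhHOHhoe4pIR1ttmAlaWmp4aXpbXY6KSVyZaFt8i2t5aHlod3h6eFlLfUoIKGyISGp6aFdKaFtceVlraWhnWFhoaFh4eXh5eDo+Pn17a4l4a4uKaVY3SFx4alpoV2doeHh5eWl4aFhYSQgLel5tTHyLeXlMiTlpWmuLeUZHaHh4eHqIa316d2drfDkNeTpsjZmIaFlYOGqPnn2OXmtdjXyMi3hoWEx9e2t+mwcKBwhtemhnWEl7b4uIVhcabFhHODgoKGhpVzhJenpKXX+YCFtsZ1h4O314OTgqKzkIGmlZeGmIaXuaenhYWXlpb5cKen1nZ2hcWUhaeAhtjpg5SFl5eYdqeoh4WHmIeXlPdxgKb5pYWEkoK5uICW1Pj3hIZ2hoaGuId1hpeHh6eFtPZxgJb4+OeWgoCAoOi0Y/WldZeYhpa3hYaHh4eHqIZy98d0gICEt/f4xtig+IZjhfaWloZ2l4Z2h4aGhpeXuJaC+MeXhYBwcJb2+MD4hHR0xrfHt4aHd4eHh5d1hoW3mIKWt+e22MiBgMejsPWAhWO0hGSmyHeHd4eHl5aFl8iGhIZ0priGtuejkLNis9inttiWhZWUl5eXl5eYhoaGxod1hpi2lnWGt6a4kqOllsi3hYV1l6c="/>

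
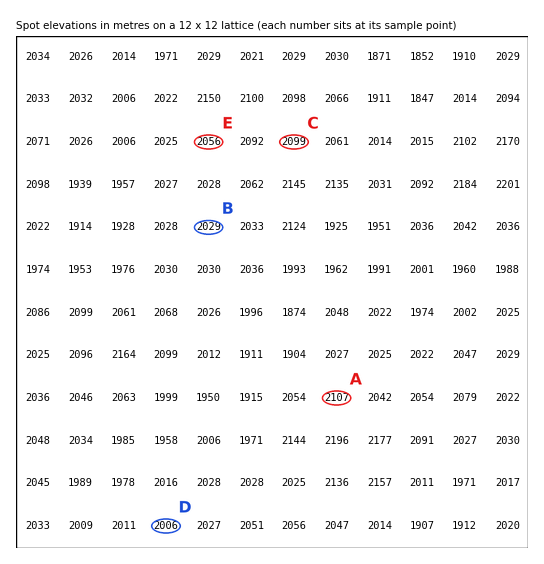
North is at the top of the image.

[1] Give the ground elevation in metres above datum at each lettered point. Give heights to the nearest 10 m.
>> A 2110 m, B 2030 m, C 2100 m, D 2010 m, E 2060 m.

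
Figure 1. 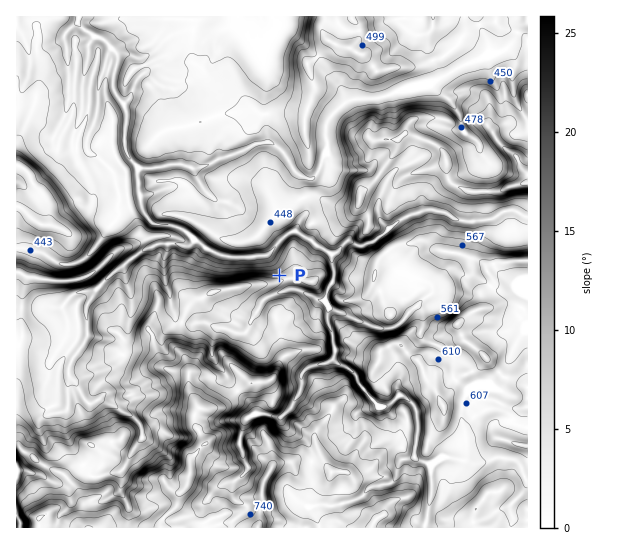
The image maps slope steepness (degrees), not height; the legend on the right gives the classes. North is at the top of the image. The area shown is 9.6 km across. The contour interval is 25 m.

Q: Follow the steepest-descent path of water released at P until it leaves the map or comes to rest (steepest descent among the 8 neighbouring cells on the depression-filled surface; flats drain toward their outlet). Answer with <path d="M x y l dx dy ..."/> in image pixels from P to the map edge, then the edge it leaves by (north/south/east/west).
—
<path d="M279 275l0-4-9-9-1-4-3-3-8 0-1 2-31 0-1-2-4 0-16-8-6-5-4 0-13-13-3 0-4-3-4 0-1-1-15 0-8-7 0-1-4-4-1-7-1-1 0-4-3-6 0-10-1-2 0-12-2-1 0-4-8-11-1-2 0-4-1-2 1-41-8-8-5-11 0-8 1-1 0-5 3-7 0-4 1-1 0-6-15-16-17-8-7-6-1 0 1-3 0-5"/>
exit: north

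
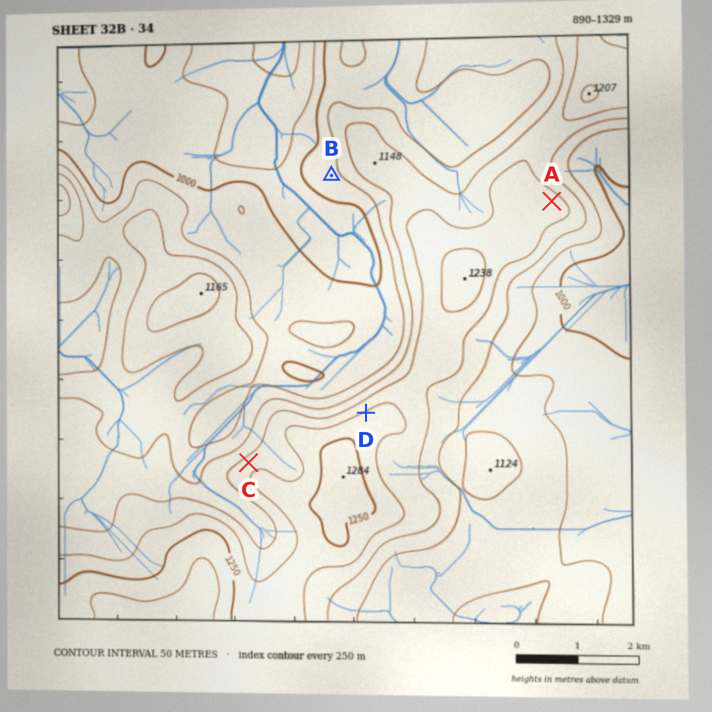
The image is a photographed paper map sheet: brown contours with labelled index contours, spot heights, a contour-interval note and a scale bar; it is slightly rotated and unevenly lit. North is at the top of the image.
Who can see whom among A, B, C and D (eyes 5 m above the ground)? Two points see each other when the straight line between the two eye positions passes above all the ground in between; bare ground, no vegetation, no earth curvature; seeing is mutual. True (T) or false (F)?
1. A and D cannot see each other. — T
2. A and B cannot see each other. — T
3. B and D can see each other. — T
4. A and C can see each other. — F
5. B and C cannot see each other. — F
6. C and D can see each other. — F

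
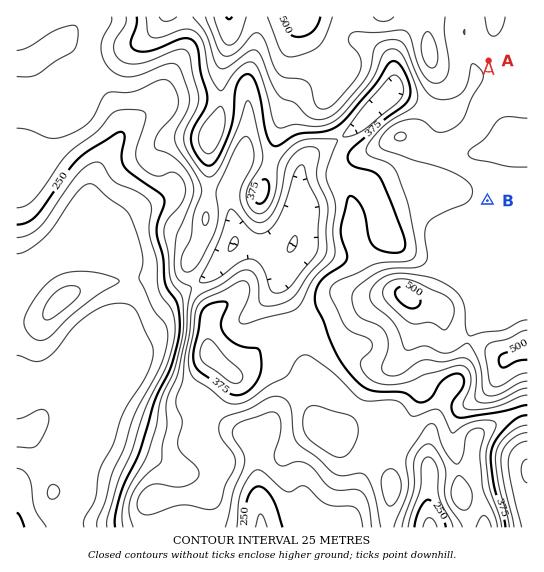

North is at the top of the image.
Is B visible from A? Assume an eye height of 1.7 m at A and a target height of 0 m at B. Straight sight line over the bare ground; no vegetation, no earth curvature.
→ no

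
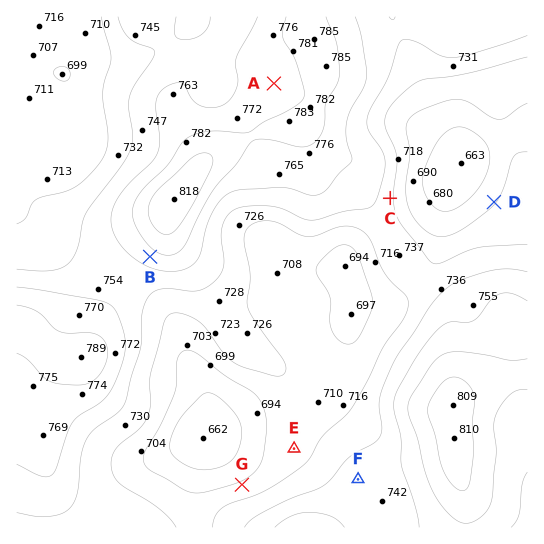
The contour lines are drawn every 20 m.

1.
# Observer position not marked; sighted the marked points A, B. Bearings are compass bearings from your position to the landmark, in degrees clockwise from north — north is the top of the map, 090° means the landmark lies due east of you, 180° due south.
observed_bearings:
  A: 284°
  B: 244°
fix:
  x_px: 427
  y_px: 122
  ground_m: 695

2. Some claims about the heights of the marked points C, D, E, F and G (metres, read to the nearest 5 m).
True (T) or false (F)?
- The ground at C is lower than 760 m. T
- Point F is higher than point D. T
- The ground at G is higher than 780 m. F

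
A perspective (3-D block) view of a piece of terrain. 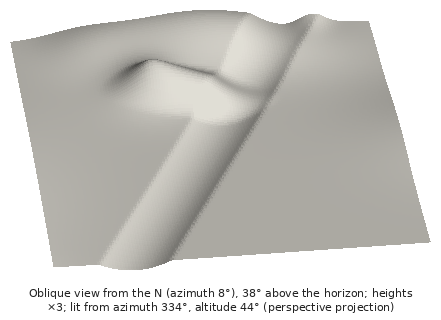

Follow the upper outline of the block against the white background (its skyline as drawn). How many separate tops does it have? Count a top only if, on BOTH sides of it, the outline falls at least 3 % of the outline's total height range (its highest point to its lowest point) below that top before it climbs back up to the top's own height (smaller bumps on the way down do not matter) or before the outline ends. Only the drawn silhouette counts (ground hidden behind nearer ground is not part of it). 2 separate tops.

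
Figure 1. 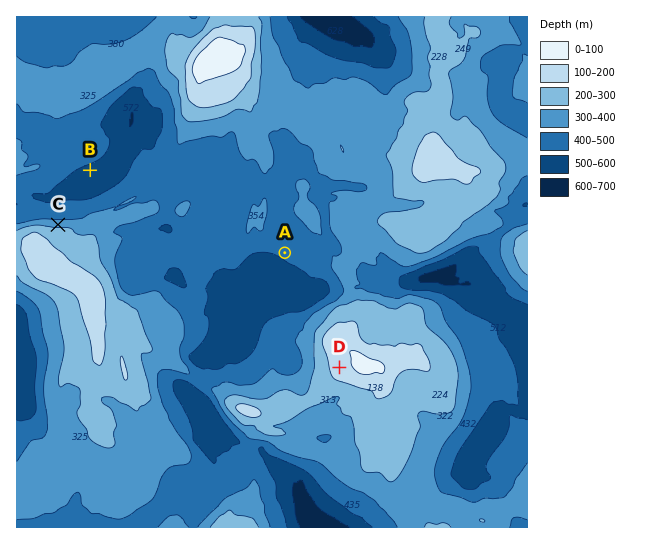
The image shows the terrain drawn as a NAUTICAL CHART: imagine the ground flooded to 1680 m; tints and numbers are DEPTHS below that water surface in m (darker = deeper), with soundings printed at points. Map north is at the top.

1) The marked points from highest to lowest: D C A B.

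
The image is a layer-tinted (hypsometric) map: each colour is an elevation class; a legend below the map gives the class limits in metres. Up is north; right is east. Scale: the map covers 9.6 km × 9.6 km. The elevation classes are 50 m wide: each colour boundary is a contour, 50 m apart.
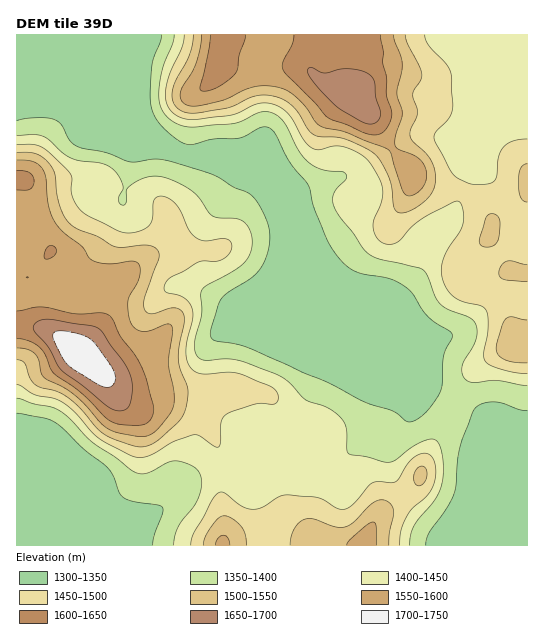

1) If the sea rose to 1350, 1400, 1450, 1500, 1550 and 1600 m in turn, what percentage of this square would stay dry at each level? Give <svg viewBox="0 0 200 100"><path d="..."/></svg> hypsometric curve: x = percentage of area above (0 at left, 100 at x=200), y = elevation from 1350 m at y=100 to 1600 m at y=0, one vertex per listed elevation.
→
<svg viewBox="0 0 200 100"><path d="M145 100l-27-20-41-20-31-20-14-20-17-20"/></svg>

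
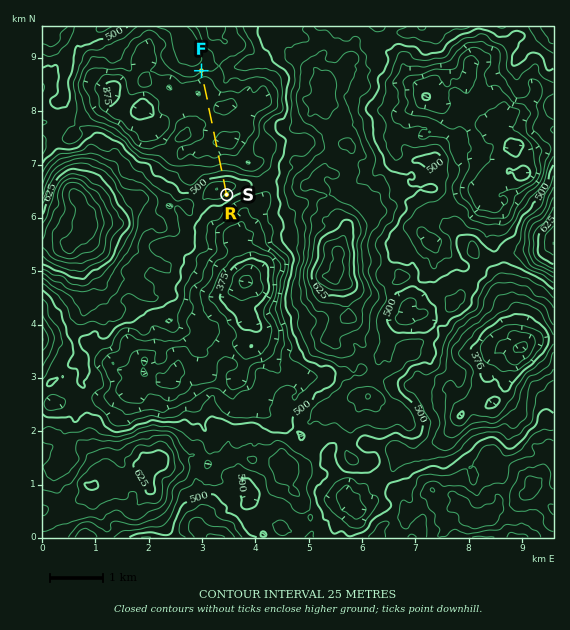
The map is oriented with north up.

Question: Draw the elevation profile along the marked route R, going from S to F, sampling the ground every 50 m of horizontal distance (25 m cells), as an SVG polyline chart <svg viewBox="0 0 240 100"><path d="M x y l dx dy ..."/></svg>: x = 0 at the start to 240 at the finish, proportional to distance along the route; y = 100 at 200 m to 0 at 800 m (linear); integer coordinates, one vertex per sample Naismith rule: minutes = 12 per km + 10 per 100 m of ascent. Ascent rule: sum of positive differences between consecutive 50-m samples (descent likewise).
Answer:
<svg viewBox="0 0 240 100"><path d="M0 46l5-1 5-1 5 0 5 0 5 2 5 2 5 2 5 2 6 2 5 2 5 1 5 2 5 1 5 2 5 1 5 1 5 1 5 1 5 1 5 0 5 0 5-1 5-1 5 0 5 0 5-1 6 0 5 0 5 0 5 1 5 1 5-1 5 0 5-1 5 0 5 1 5 0 5 1 5 0 5 0 5 0 5 0 5 0 6-2 5-1 5-3 5-2 2 0"/></svg>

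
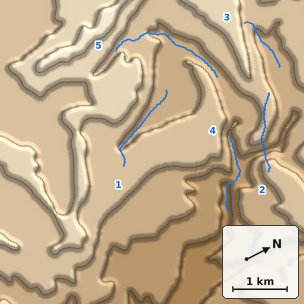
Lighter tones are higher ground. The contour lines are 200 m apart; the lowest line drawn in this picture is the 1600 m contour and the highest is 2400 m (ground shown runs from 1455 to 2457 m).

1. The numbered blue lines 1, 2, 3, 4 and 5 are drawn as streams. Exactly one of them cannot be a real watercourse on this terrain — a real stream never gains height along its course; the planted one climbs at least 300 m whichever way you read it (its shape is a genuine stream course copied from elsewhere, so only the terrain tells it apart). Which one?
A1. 2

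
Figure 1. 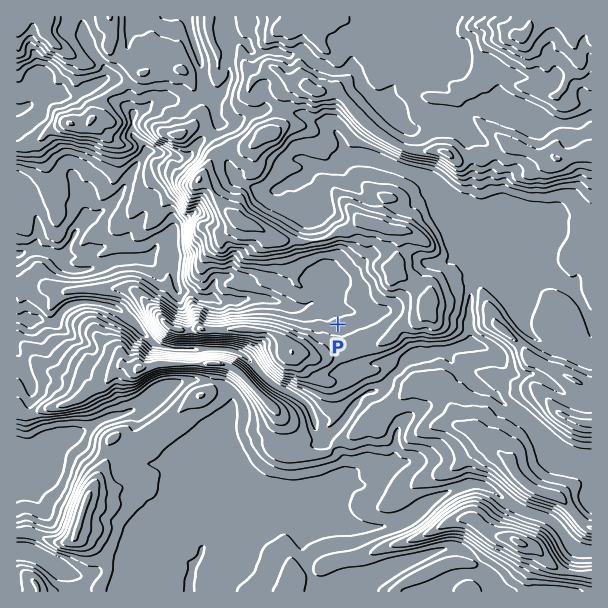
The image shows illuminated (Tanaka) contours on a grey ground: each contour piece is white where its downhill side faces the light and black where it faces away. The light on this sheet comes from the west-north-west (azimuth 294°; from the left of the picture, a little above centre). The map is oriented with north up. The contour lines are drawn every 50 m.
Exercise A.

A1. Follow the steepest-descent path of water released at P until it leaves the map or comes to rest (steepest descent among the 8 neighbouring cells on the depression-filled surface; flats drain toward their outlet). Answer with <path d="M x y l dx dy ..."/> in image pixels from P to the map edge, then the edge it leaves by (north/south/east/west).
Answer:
<path d="M338 324l0-12-2-1-7 0-2 1-3 0-3-1-7-8-5 0-4 3-15 0-5-3-3 0-1-1-6 0-2-2-4 0-2-1-24 0-1 1-17 0-1 2-5 0-4-3-15 0-6-6-3 0-2-2-9 0-3-3 0-3-1-1 0-17-2-1 0-11-7-16-8 3-6 10-6 6-18 0-1 2-12 0-9 4-9 2-6 3-6 0-2 1-12 0-1-1-6-2-5-4 0-3-7-8-9 0-2-1-15 0-6 3-4 0"/>
exit: west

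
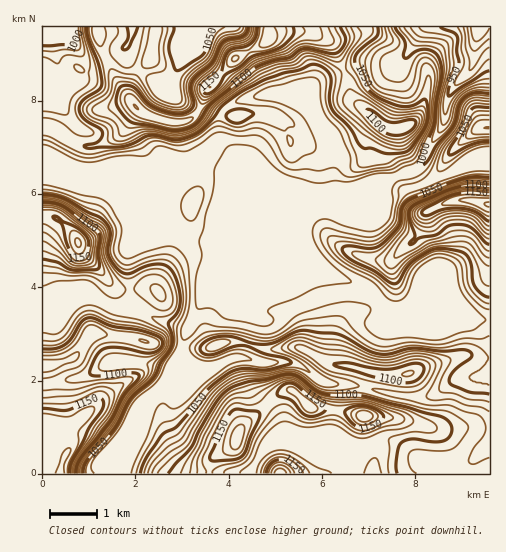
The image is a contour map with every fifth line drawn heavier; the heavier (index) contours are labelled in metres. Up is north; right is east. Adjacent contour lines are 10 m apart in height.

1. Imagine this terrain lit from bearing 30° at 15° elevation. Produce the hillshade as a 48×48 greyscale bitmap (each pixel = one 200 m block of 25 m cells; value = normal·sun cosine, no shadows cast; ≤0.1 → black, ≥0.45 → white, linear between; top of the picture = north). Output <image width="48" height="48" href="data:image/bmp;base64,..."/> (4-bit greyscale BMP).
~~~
<image width="48" height="48" href="data:image/bmp;base64,Qk32BAAAAAAAAHYAAAAoAAAAMAAAADAAAAABAAQAAAAAAIAEAAATCwAAEwsAABAAAAAAAAAAAAAAABEREQAiIiIAMzMzAERERABVVVUAZmZmAHd3dwCIiIgAmZmZAKqqqgC7u7sAzMzMAN3d3QDu7u4A////AGeYeHd2Z3d3ZVREZozcqIh3d4iHd3d3d2eHZnd2Z3h3ZlRFZ5zLmHd3d4iHd3d3d3d3VGd3d3iHdmVWeJqod3d3d4h2ZmZnd3d4ZFZ3d3iHZmZnd3d3d3dlVndlVVZ3d2Z3dlV3d3iHZ2Z4dmZmVmVCJFVVVnd3d3iHdmV3d3iHd3d4h2ZUNEQiNVZ3iIiIiJmYh3d3d3iId3eJmGVDNWZnm7u7uqmZmamZmIh2Z3iId3iamGVEi8u87+zLqqqqmZmZmZl1Vnd3eImqmHZZ7+3My6h3eJmZmXiImrqGRXd3eJmqq6q//ah3ZlREV4iYiGZmiaqpdnd3d4mr3d3/xkREVWZmd3d3d3dmeIiZh2d3ZWibuqu4Q0VnmrqZmYd2Z6mHd2ZlVVZ2Q0VmZVVDNomrzcu7zLmHeLqYdlRERWeGVWVVZ3ZWmqq8y7q8zLqZmJmHdmZniruYeJmaq6mau6q7qYiaqZmZmId3eaqrzMuHiau6qZmaqpmpiHd3d3eIh3d3m8u6qYd3iJmId3eJmZmId3d3d3d3dnd3mqiIdlZ4iId3d3d4iIiId3d3d3d2VHd3iHZmZVeZiHd3d3d3eIiIh2Vnd3d1M3d3dlZ3Znmph3d3d3d3d3iIdkRXd3dkNGZVVFeYeJqph3d3d3d3d3d2UyNnd3dUVVQyI3u6maqph3d3d3d3d3ZTISRmd3dVVUMQJr25mqqod3d3d3d3d1QiNFVVVmVEREMSWcuYiZmYd3d3d3d3dkNGiHdUMzIjM0M1i6mHeIiHd3d3d3d3ZUaKuph1QhIzMkRYzcqHd3d3d3d3d3d3ZnmrqZh2QzRDIUWN/9uHd3d2d3d3d3d3Z4mZiIhjI0RDEXnf/cqHd3dmd3d3d3d3d4h3d3YyNEMhAd//26l3d3dmd3d3d3d3d3d3d2VXmXQiJP/9qZh3d3d3d3d3d3d3d3d3d3Z63cqZq9ypiHd3d3d3iHd3d3d2ZmZmd3aKvN7v/4h3d3d3d3d3iHd3d3ZVVWVVVVaJmJve/3d2Zmd3d3d3d3d3d2VFZmZURERmd2eaqnZkRFVVZndmd3d3ZlRWZmZlVUREd2Vmd1QzRUMzVmVFZ3dmZlVmZ3ZVZkM1d3ZVVTNGd1MzRCATRmZVVVVneHZVVCI1Z4hkMkaIdkREMAABJVQ0VEZ3iHVEMiRVZ5l1Q4mXQzRDEBRVRVREVFZ4h1QzI3mZiahmd5mFM0RDR6zJdVZ3d3iZhkIjSLzMu6dWmod2Z3ZFre23VEV4mZmYdkNGjNzLuqdovHd3iYZp3bhjIzNGd4d3dlVozcupiZiKzXd3eGaMyndURmQzRVVmZVV5zKmHeJiby3d2Zkarl2ZniYZDREREVUV6uoh3aKmJmYh3dUiZdWeImoVEMiIkQyR6qHd3ebmIh5iJc1iHZomIiGVmQREkMRR4h3d3i7qYh5mYQmh3Z4h3d2iqYyNDESV3ZVZ5q7qZiIiGI2d3Z3h3dnrLdWZkNGiHZmiqu6qZmHd1JHd3Znd3dovKZXd2Z4mYdou7qqqZmA=="/>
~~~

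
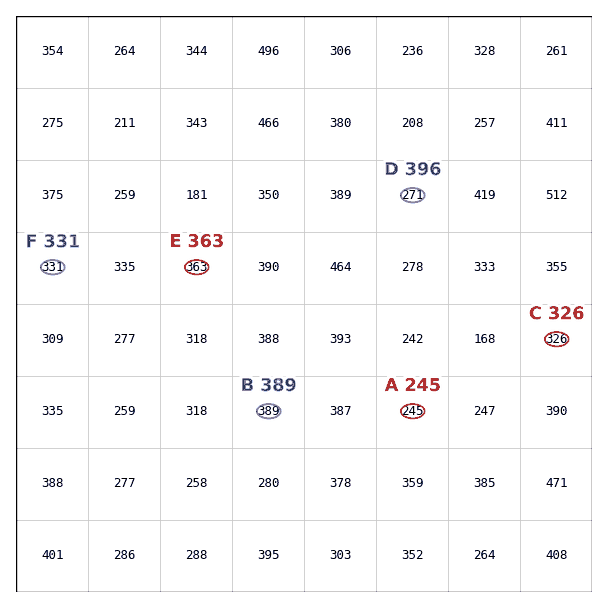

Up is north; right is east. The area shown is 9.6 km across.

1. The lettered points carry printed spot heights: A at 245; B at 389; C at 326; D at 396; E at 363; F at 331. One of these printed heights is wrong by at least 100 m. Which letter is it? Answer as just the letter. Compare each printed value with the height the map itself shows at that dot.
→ D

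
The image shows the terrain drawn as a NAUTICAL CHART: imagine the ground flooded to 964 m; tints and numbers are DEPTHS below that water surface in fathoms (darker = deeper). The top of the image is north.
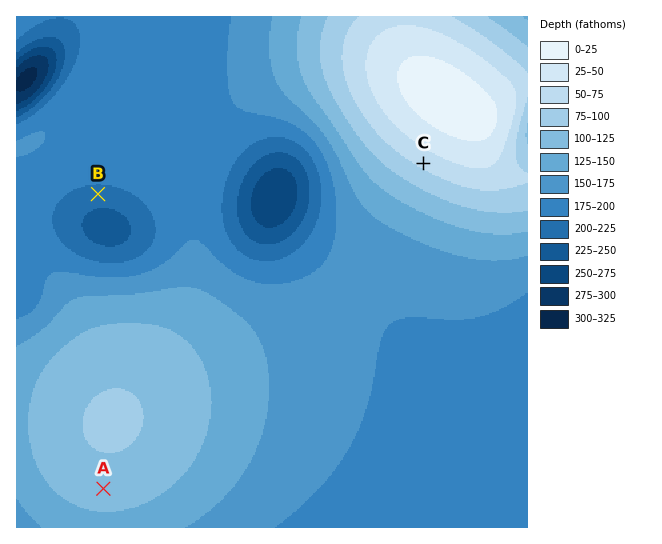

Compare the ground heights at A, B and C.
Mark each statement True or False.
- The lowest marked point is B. True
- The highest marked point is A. False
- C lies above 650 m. True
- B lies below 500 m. False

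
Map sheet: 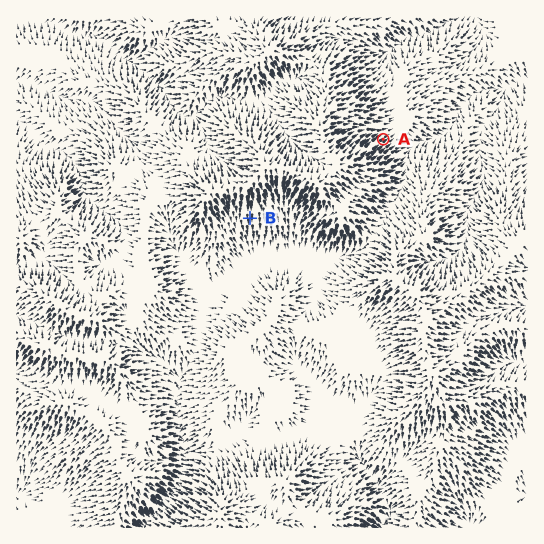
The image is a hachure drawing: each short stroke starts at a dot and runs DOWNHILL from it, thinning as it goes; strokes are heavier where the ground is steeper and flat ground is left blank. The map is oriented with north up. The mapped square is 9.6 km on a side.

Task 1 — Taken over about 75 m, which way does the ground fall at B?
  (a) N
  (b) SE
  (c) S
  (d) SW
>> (c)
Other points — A NE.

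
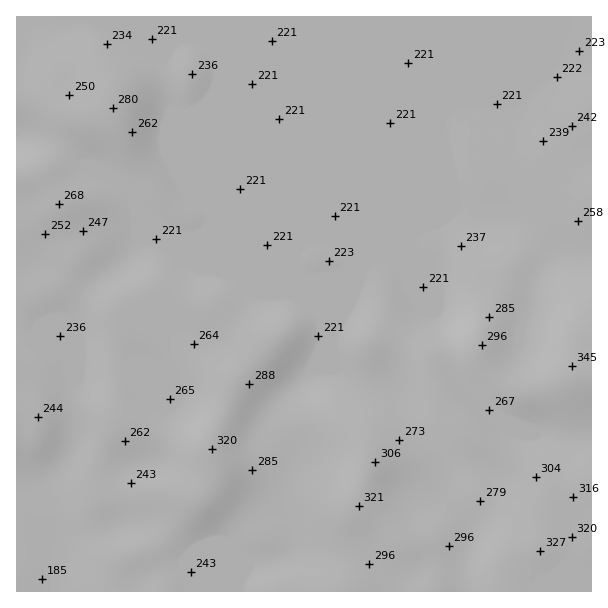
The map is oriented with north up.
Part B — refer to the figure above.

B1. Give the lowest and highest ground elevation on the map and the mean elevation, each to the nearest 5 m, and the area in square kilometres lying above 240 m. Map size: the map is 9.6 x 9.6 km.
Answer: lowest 180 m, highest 355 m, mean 250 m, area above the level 47.5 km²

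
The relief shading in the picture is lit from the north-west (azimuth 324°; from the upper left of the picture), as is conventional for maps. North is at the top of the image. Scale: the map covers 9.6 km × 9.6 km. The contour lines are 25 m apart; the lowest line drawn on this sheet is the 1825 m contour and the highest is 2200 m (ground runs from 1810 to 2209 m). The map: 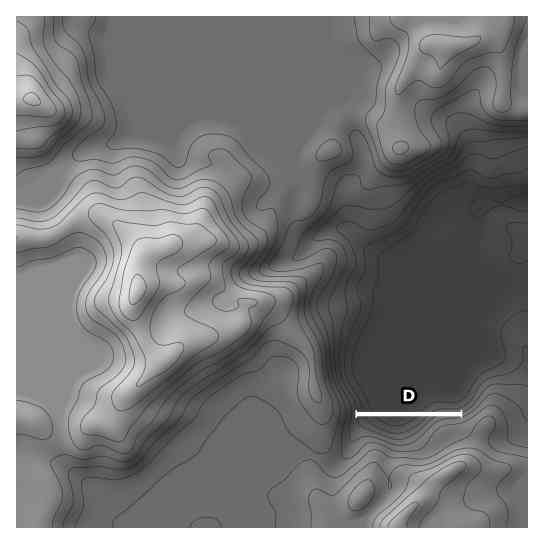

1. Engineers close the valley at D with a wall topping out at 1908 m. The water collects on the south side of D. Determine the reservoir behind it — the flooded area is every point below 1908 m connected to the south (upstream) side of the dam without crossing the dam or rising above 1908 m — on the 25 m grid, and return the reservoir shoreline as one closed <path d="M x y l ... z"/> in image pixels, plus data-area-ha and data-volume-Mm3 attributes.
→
<path d="M438 416l-81 0-1 10 6 5 12 2 20 8 9 0 14-6 17-16 4-2 0-1z" data-area-ha="50" data-volume-Mm3="17.41"/>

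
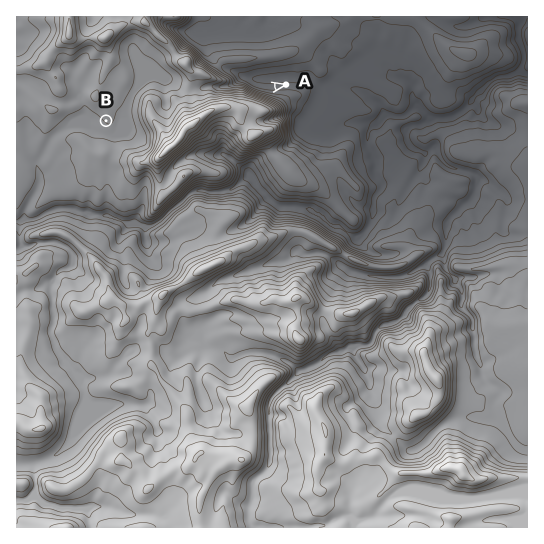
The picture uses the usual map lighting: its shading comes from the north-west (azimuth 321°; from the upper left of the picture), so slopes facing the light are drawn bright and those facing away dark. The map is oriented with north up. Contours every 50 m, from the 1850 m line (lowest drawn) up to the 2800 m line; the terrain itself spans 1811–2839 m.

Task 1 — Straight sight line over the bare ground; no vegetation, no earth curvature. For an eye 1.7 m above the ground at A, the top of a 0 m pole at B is out of sight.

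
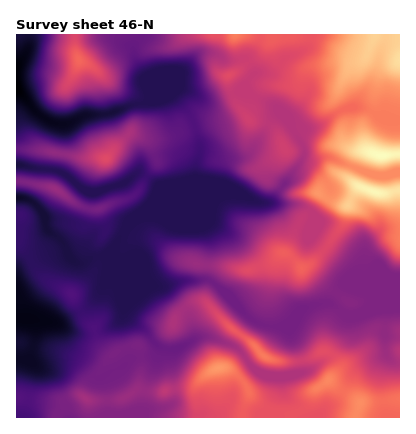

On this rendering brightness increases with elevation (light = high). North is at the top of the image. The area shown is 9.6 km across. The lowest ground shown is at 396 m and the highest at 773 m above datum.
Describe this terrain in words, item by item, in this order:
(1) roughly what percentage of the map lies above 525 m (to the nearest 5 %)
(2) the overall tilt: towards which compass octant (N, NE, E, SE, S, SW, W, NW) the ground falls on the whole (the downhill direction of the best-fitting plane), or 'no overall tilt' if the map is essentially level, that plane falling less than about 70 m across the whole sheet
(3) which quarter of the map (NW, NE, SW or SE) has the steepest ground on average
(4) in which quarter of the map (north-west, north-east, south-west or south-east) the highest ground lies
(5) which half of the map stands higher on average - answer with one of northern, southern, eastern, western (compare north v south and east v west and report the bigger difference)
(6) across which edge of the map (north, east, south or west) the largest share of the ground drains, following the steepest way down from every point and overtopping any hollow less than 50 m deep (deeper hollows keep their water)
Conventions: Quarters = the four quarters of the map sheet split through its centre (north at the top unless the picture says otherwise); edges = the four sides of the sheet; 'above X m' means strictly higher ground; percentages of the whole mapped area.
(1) About 60 % of the map lies above 525 m.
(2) On the whole the ground falls towards the west.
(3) Slopes are steepest in the north-west quarter.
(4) The highest point lies in the north-east quarter of the map.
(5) On average the eastern half of the map is the higher ground.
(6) Drainage is mainly to the west: more ground falls towards that edge than towards any other.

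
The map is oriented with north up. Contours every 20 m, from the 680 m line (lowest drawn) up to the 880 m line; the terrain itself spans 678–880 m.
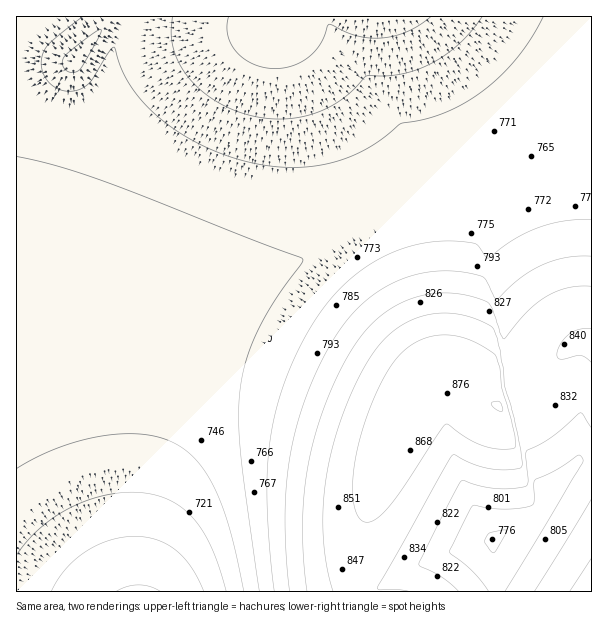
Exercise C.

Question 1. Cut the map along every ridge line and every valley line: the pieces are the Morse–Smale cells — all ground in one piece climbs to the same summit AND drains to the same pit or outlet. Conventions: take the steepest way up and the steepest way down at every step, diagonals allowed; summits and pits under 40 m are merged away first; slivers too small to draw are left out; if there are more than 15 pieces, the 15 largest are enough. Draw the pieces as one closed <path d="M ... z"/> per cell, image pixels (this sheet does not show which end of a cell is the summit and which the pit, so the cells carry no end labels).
<path d="M591 16l-575 1 1 575 121-1 0-37 4-63 9-63 9-39 14-30 23-25 22-20 77-52 79-44 69-26 21-4 9 5 11-7 51-26 56-22z"/><path d="M591 139l-55 21-51 26-11 7-9-5-21 4-69 26-79 44-65 44-34 28-27 29-7 17-9 33-12 78-4 63 0 37 215 1 7-50 16-59 15-37 19-39 12-18 13-11 12-2 12 4 29 22 12 4 22-9 45-48 11-6 14 1z"/><path d="M590 343l-12 0-11 6-45 48-22 9-12-4-29-22-12-4-12 2-13 11-12 18-19 39-15 37-16 59-6 39 0 11 142-1-3-52 43-27 5-8 0-4 37-38 14-3 0-114z"/><path d="M591 460l-13 2-37 38 0 4-5 8-43 27 4 53 95-1z"/>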